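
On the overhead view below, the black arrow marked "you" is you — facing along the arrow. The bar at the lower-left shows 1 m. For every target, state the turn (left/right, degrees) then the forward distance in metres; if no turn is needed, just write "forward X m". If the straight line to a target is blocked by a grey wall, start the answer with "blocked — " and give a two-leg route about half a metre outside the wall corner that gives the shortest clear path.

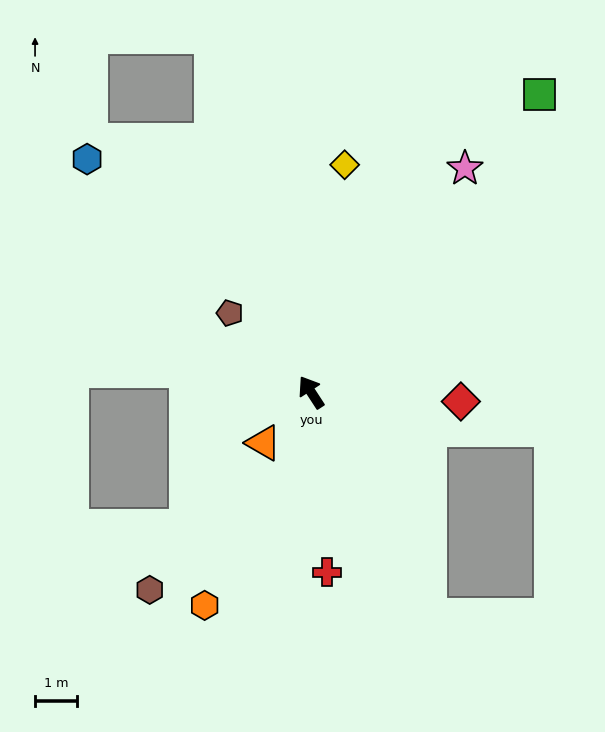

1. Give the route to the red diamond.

turn right 127°, forward 3.6 m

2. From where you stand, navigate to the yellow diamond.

turn right 41°, forward 5.5 m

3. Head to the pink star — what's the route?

turn right 68°, forward 6.6 m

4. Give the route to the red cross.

turn left 152°, forward 4.4 m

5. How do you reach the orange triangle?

turn left 104°, forward 1.7 m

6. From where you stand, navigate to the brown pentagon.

turn left 13°, forward 2.7 m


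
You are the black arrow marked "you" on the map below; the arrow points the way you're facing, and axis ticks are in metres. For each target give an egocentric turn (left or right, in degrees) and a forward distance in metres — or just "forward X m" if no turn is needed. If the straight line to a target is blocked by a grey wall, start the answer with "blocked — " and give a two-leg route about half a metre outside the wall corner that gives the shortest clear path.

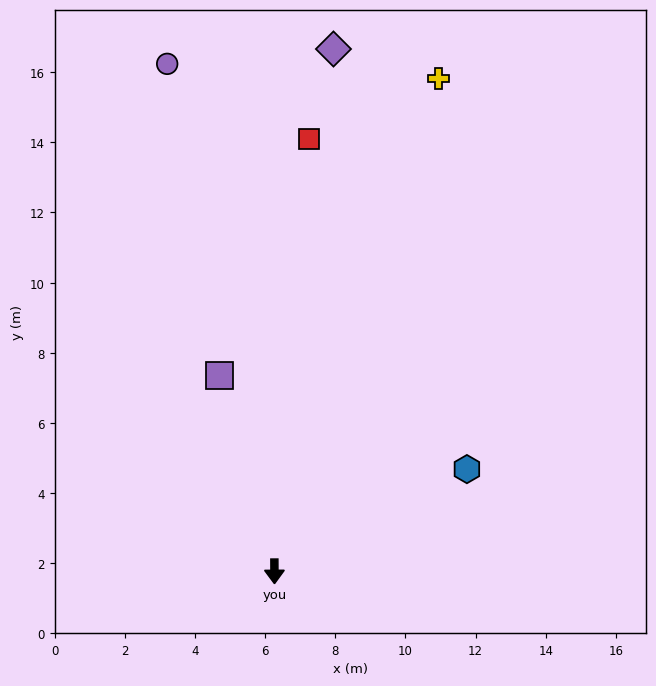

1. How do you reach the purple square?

turn right 165°, forward 5.8 m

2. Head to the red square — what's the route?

turn left 175°, forward 12.4 m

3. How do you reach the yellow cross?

turn left 161°, forward 14.8 m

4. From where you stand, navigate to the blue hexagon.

turn left 118°, forward 6.2 m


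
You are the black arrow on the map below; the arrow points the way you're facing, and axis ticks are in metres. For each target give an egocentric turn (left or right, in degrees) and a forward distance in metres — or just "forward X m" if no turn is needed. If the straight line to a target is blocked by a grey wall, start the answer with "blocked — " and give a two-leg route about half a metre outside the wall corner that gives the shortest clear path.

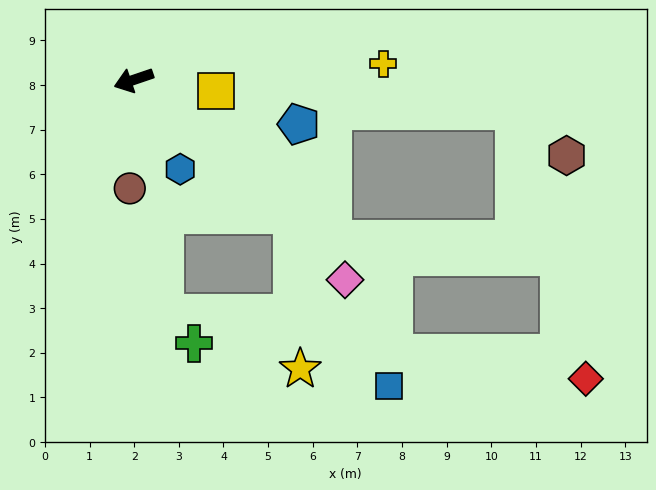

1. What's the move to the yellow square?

turn left 153°, forward 1.9 m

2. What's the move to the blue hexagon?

turn left 99°, forward 2.3 m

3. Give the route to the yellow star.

blocked — turn left 121°, forward 4.7 m, then turn right 47°, forward 3.5 m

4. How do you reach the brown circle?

turn left 69°, forward 2.4 m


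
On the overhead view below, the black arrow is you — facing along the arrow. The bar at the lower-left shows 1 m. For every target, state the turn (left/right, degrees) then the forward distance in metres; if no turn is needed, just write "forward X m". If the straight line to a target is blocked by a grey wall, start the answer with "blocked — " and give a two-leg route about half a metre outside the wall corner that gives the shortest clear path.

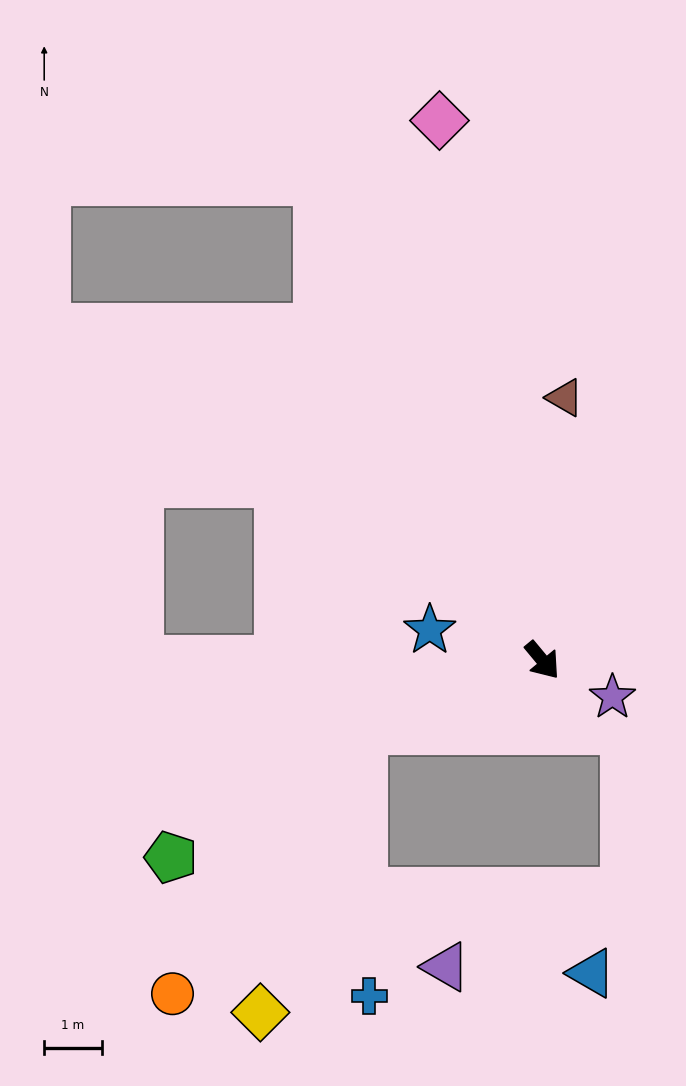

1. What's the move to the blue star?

turn right 145°, forward 2.0 m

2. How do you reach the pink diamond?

turn left 151°, forward 9.5 m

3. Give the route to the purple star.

turn left 23°, forward 1.4 m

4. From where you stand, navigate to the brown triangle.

turn left 135°, forward 4.6 m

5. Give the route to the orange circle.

blocked — turn right 108°, forward 3.3 m, then turn left 32°, forward 5.6 m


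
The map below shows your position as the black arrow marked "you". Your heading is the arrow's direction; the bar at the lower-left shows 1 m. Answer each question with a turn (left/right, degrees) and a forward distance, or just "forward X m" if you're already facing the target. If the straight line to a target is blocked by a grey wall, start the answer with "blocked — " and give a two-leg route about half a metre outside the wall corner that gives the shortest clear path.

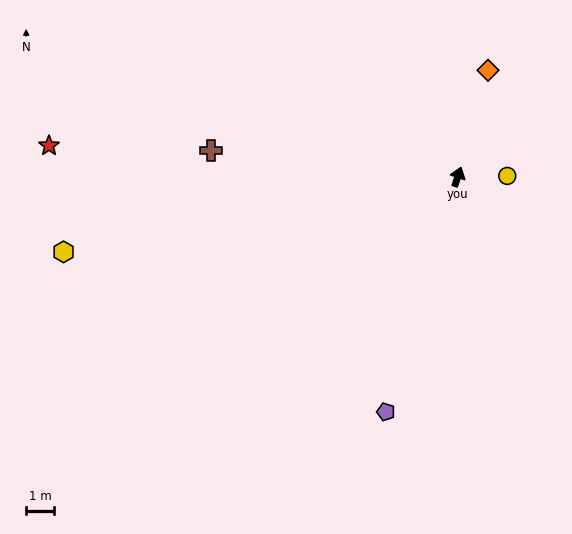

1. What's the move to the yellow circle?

turn right 70°, forward 1.8 m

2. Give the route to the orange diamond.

turn left 3°, forward 4.0 m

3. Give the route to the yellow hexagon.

turn left 119°, forward 14.4 m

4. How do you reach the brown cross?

turn left 102°, forward 8.9 m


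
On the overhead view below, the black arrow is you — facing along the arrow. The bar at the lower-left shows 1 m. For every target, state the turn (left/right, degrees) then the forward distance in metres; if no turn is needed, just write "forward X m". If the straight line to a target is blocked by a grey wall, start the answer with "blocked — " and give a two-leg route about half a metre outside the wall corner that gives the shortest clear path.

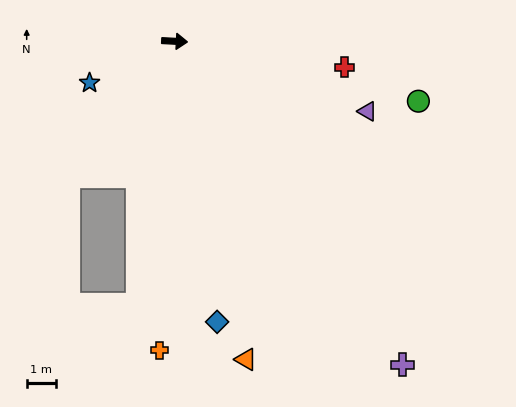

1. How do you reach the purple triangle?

turn right 17°, forward 7.0 m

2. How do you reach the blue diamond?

turn right 78°, forward 9.7 m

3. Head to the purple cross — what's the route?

turn right 52°, forward 13.6 m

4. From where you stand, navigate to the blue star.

turn right 151°, forward 3.2 m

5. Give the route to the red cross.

turn right 6°, forward 5.9 m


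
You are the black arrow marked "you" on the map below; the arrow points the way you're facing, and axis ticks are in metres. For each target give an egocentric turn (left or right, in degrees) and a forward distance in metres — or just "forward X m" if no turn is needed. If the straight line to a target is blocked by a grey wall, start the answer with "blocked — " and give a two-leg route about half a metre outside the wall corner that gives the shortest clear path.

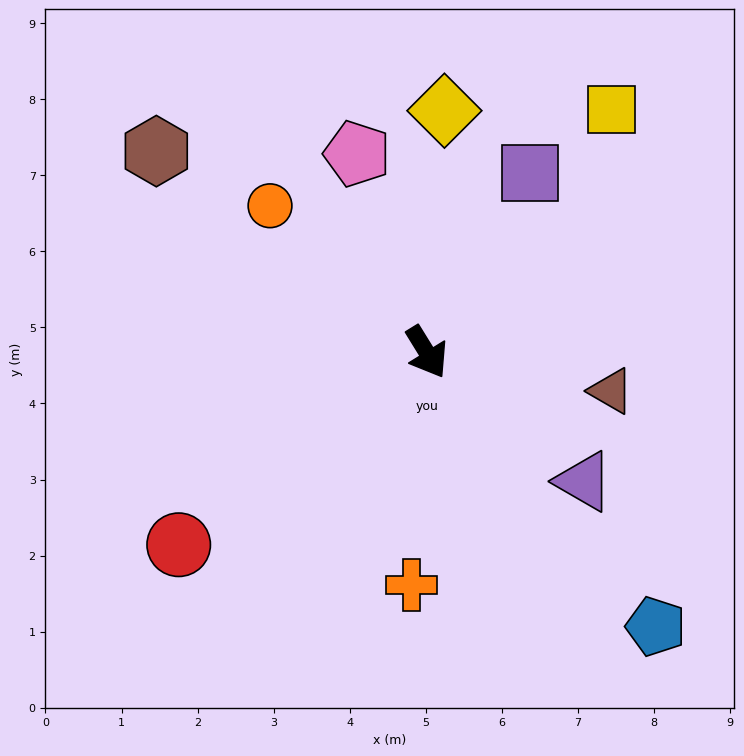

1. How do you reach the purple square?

turn left 118°, forward 2.7 m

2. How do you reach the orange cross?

turn right 35°, forward 3.1 m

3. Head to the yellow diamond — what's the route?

turn left 144°, forward 3.2 m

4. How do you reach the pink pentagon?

turn left 168°, forward 2.8 m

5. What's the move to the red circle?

turn right 84°, forward 4.1 m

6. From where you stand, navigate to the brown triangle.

turn left 46°, forward 2.5 m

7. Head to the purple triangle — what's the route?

turn left 19°, forward 2.7 m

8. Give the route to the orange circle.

turn right 165°, forward 2.8 m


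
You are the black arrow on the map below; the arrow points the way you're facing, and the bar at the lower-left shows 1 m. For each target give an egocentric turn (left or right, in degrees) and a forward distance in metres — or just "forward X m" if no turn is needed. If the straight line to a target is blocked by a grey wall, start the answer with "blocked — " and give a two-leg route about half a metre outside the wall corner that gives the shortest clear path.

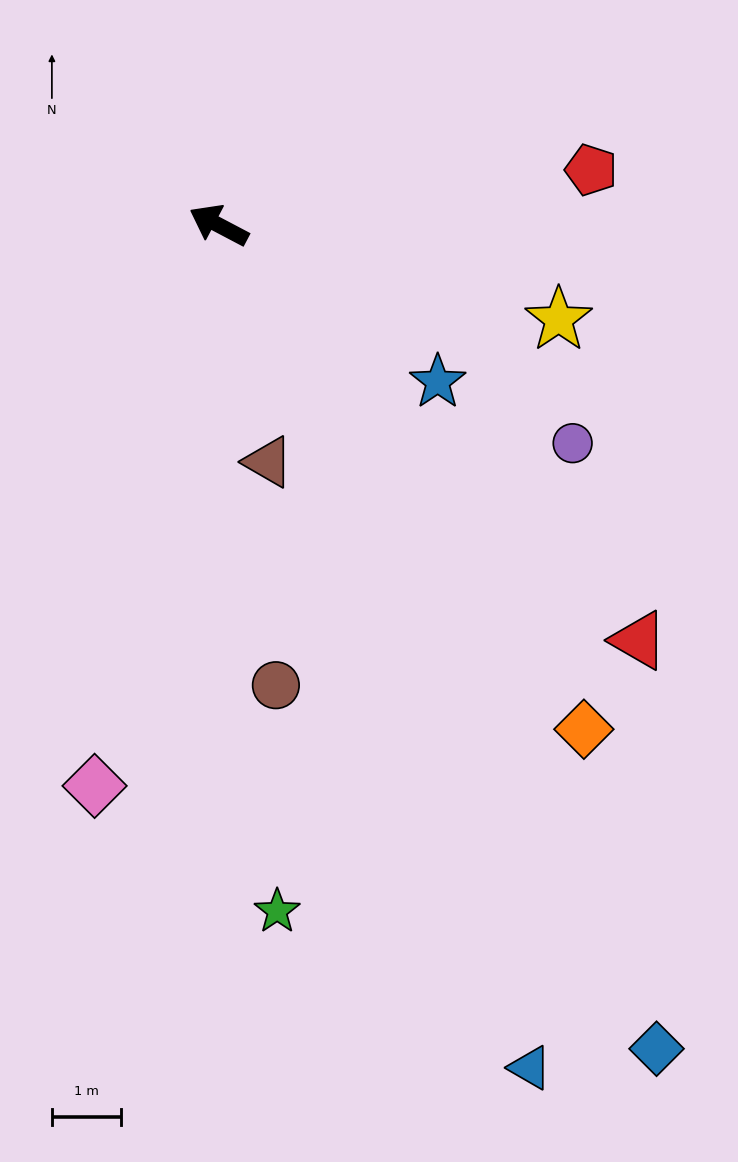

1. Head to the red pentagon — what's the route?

turn right 144°, forward 5.4 m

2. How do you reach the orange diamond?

turn left 154°, forward 9.0 m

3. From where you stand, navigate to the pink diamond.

turn left 105°, forward 8.3 m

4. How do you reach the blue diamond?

turn left 146°, forward 13.4 m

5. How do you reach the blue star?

turn left 172°, forward 3.9 m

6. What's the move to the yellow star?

turn right 168°, forward 5.1 m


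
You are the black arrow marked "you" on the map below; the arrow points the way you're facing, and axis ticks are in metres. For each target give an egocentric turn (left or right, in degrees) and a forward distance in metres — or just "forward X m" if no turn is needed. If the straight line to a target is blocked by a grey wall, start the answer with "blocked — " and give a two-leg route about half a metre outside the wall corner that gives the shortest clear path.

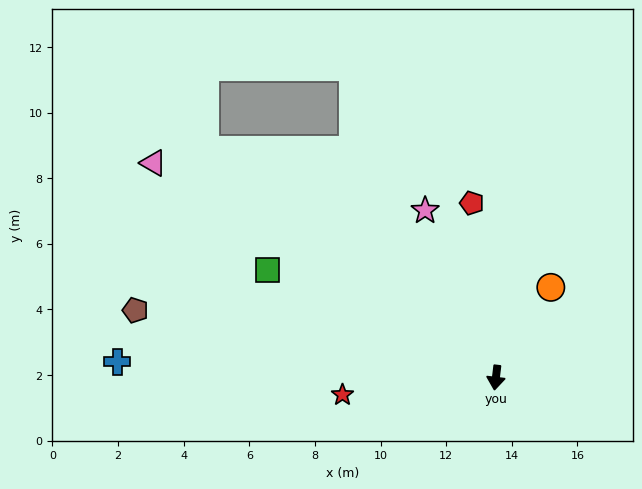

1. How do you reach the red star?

turn right 77°, forward 4.7 m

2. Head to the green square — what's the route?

turn right 108°, forward 7.7 m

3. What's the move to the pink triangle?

turn right 115°, forward 12.3 m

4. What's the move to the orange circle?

turn left 155°, forward 3.2 m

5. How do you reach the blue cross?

turn right 86°, forward 11.5 m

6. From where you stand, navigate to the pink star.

turn right 150°, forward 5.5 m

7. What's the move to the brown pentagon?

turn right 94°, forward 11.2 m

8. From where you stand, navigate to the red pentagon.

turn right 165°, forward 5.4 m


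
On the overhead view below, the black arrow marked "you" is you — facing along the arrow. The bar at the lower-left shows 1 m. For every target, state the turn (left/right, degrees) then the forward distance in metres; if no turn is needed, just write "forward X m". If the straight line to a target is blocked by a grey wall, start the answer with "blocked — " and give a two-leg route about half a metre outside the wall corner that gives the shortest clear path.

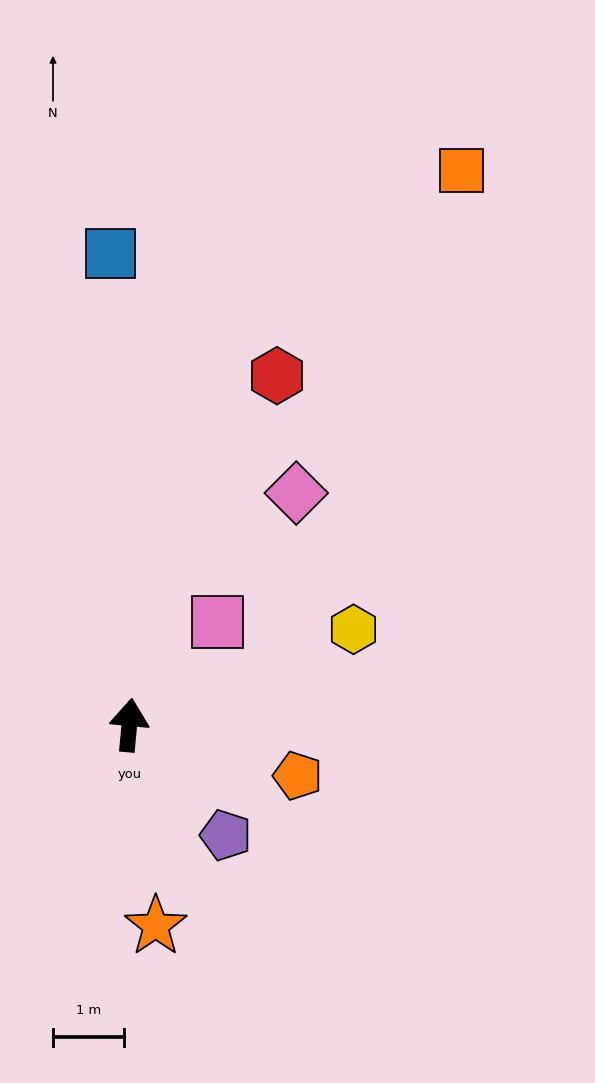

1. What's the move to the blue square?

turn left 8°, forward 6.7 m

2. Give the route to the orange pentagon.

turn right 101°, forward 2.5 m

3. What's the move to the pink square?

turn right 35°, forward 1.9 m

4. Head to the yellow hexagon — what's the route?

turn right 62°, forward 3.4 m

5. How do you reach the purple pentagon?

turn right 133°, forward 2.1 m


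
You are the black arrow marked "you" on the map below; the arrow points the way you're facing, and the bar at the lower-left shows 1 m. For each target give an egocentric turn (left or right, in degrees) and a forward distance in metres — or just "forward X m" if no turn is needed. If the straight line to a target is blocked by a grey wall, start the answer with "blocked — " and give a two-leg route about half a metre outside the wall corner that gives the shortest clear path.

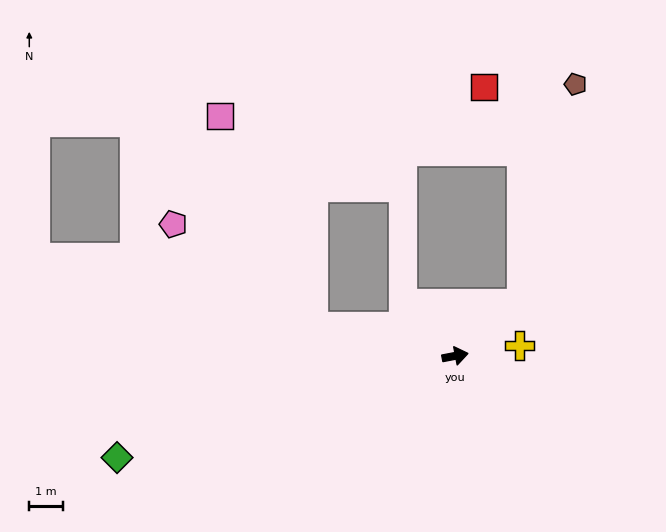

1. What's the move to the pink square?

blocked — turn left 157°, forward 4.3 m, then turn right 54°, forward 6.8 m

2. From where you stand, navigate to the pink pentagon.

blocked — turn left 157°, forward 4.3 m, then turn right 24°, forward 5.1 m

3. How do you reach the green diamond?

turn right 174°, forward 10.4 m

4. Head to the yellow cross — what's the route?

forward 1.9 m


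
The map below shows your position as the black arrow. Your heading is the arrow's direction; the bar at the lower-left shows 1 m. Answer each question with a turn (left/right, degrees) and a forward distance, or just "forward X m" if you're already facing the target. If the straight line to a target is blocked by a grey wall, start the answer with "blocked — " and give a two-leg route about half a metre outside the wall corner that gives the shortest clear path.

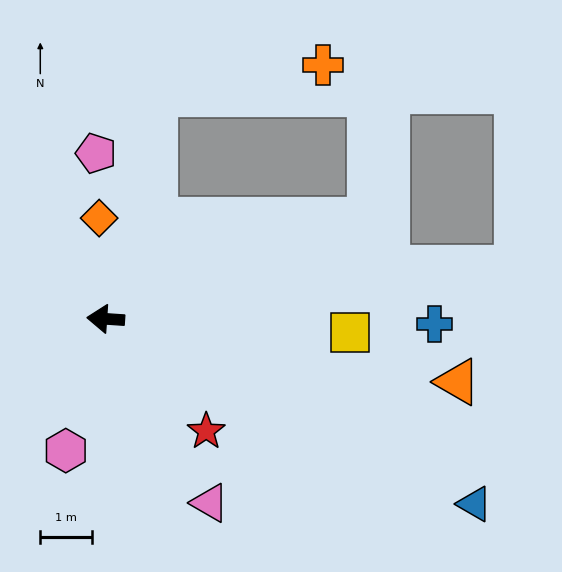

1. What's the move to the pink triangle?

turn left 123°, forward 4.1 m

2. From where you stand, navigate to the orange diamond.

turn right 82°, forward 1.9 m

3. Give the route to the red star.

turn left 136°, forward 2.9 m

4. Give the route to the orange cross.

blocked — turn right 99°, forward 4.4 m, then turn right 67°, forward 3.3 m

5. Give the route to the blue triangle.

turn left 157°, forward 7.9 m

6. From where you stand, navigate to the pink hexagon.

turn left 77°, forward 2.6 m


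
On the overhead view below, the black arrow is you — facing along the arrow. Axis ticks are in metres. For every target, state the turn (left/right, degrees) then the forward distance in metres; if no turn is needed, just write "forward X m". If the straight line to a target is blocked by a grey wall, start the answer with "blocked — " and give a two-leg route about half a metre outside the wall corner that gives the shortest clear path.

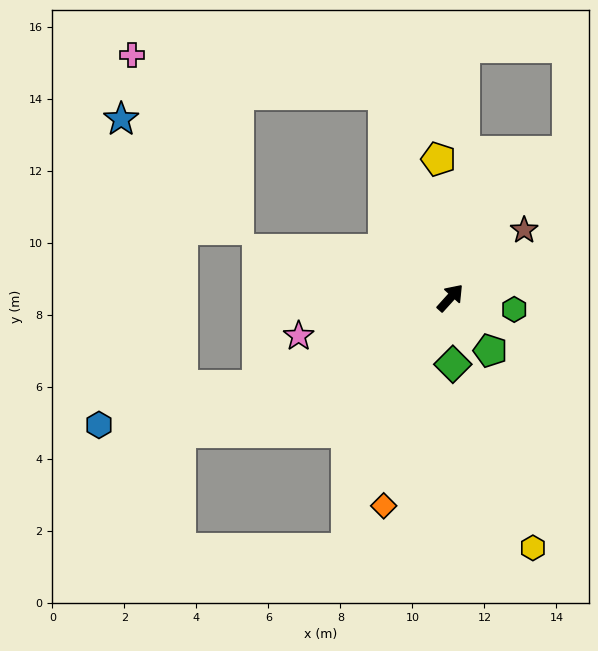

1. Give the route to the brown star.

turn right 5°, forward 2.8 m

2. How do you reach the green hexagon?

turn right 58°, forward 1.8 m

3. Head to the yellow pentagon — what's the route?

turn left 47°, forward 3.9 m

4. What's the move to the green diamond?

turn right 136°, forward 1.8 m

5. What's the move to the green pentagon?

turn right 101°, forward 1.8 m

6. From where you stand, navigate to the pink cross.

blocked — turn left 60°, forward 6.0 m, then turn left 63°, forward 7.1 m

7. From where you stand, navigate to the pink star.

turn left 146°, forward 4.3 m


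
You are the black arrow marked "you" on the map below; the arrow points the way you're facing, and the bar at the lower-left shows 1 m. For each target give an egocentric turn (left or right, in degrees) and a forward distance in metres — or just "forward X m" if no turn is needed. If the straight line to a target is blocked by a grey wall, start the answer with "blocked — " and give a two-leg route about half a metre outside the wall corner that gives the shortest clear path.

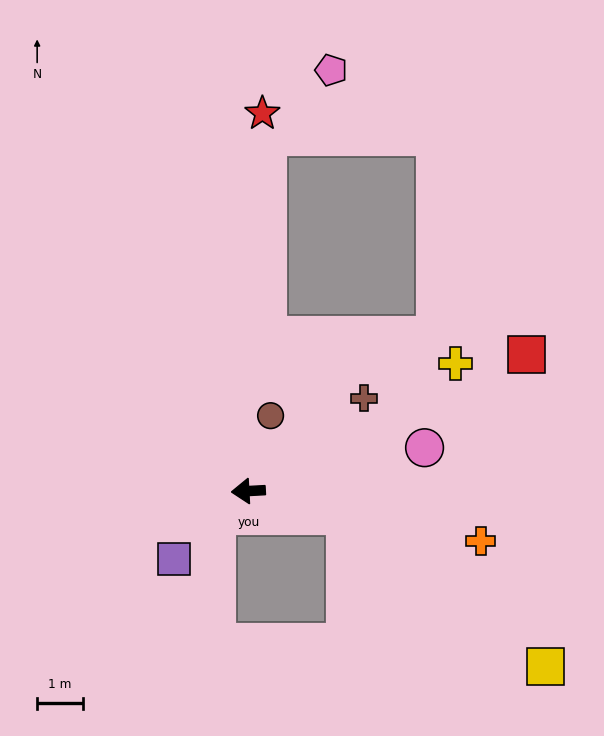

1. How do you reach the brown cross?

turn right 144°, forward 3.2 m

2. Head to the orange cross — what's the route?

turn left 165°, forward 5.2 m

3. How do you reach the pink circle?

turn right 169°, forward 4.0 m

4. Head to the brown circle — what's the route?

turn right 110°, forward 1.7 m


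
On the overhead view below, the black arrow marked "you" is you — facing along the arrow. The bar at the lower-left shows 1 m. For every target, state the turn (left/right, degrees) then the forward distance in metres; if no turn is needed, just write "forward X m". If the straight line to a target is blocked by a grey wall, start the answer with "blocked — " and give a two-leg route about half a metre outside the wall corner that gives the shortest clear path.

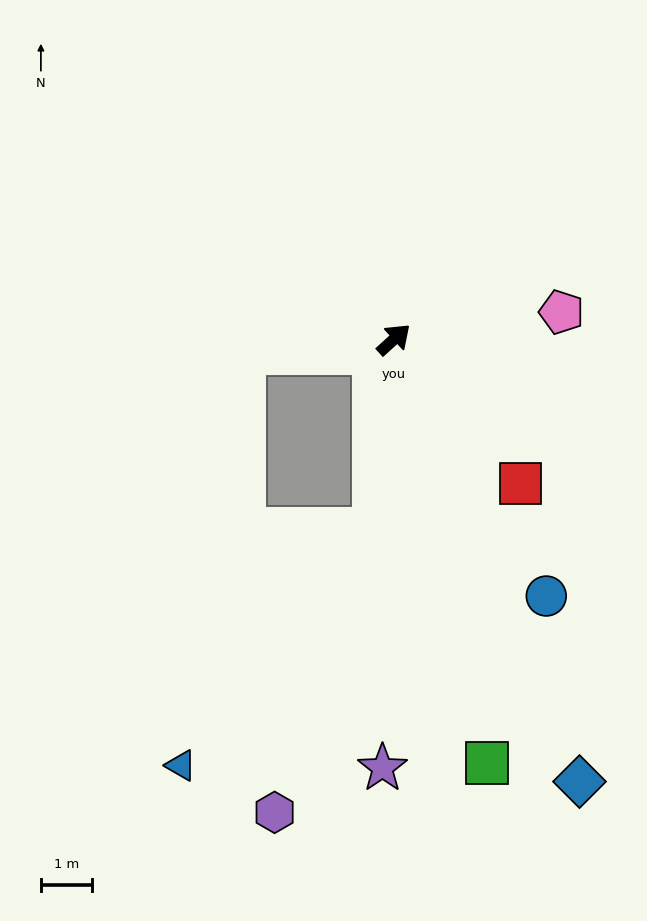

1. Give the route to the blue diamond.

turn right 109°, forward 9.4 m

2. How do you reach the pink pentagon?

turn right 33°, forward 3.3 m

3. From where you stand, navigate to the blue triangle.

blocked — turn right 138°, forward 3.8 m, then turn right 33°, forward 6.0 m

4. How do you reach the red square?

turn right 91°, forward 3.8 m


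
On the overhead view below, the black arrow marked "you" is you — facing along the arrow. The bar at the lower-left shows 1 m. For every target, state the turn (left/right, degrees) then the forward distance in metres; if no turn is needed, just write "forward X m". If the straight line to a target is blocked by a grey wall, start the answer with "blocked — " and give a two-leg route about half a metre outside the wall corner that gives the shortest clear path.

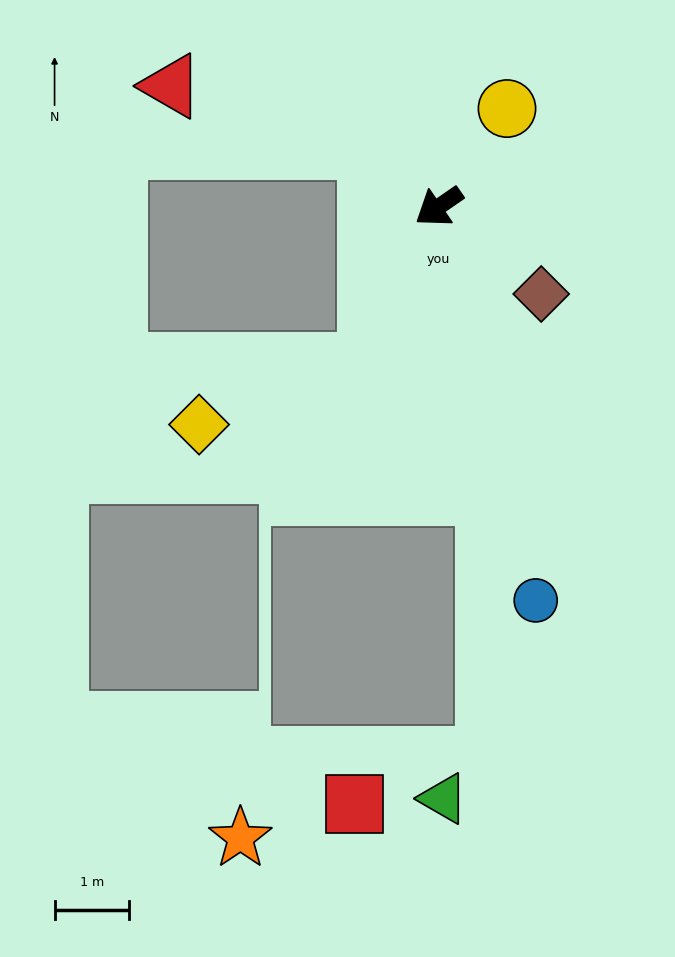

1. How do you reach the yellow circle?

turn right 159°, forward 1.6 m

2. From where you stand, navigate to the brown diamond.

turn left 105°, forward 1.8 m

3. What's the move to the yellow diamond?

blocked — turn left 32°, forward 2.3 m, then turn right 47°, forward 2.4 m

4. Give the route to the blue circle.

turn left 69°, forward 5.5 m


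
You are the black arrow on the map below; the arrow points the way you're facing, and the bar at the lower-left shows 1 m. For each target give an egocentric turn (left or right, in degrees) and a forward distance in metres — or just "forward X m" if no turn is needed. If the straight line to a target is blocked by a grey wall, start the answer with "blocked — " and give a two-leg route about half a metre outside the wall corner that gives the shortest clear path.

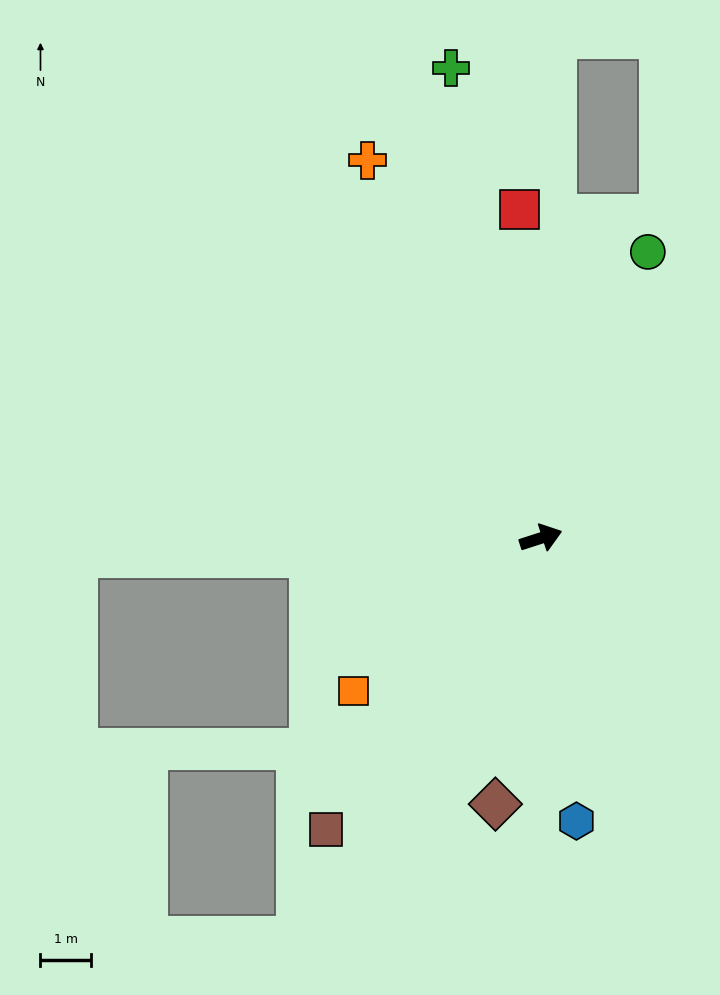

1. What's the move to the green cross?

turn left 83°, forward 9.4 m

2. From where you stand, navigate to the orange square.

turn right 159°, forward 4.8 m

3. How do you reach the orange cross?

turn left 97°, forward 8.2 m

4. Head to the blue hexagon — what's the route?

turn right 101°, forward 5.6 m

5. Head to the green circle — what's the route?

turn left 52°, forward 6.0 m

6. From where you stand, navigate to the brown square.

turn right 144°, forward 7.1 m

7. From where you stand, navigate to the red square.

turn left 76°, forward 6.5 m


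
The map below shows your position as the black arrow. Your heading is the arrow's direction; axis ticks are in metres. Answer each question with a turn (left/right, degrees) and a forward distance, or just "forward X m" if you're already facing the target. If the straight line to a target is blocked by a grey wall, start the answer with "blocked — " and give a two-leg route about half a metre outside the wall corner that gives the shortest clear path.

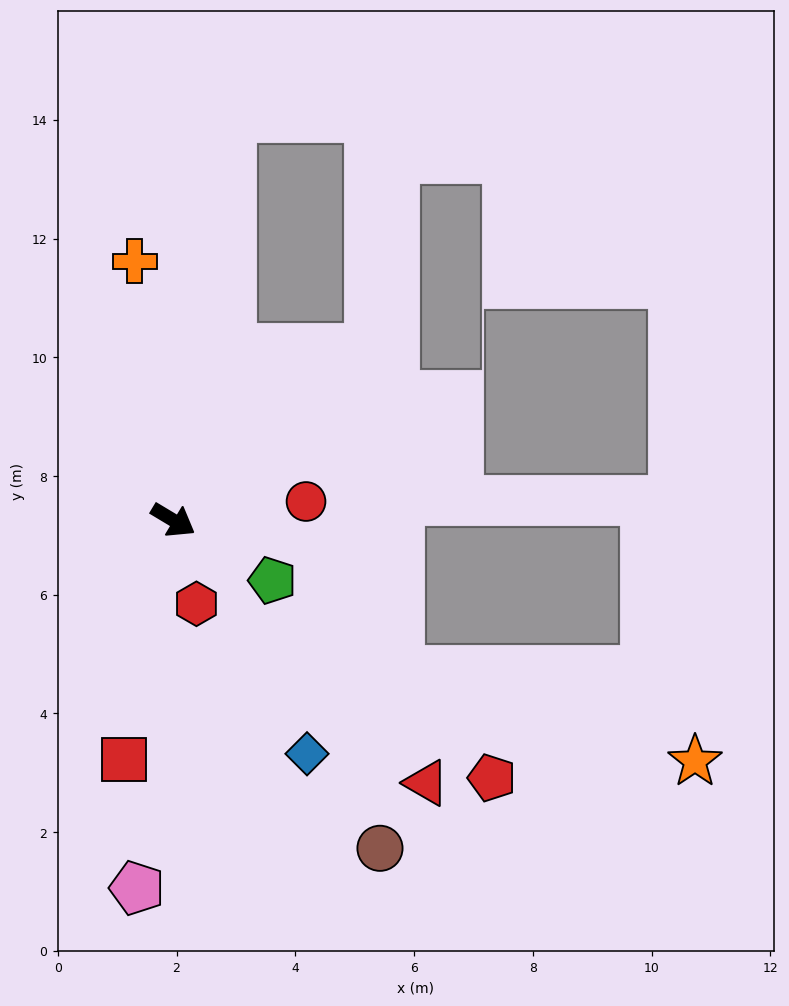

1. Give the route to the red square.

turn right 71°, forward 4.1 m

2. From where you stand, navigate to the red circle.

turn left 39°, forward 2.3 m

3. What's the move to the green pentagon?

forward 2.0 m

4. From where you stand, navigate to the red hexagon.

turn right 44°, forward 1.5 m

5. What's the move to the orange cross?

turn left 129°, forward 4.4 m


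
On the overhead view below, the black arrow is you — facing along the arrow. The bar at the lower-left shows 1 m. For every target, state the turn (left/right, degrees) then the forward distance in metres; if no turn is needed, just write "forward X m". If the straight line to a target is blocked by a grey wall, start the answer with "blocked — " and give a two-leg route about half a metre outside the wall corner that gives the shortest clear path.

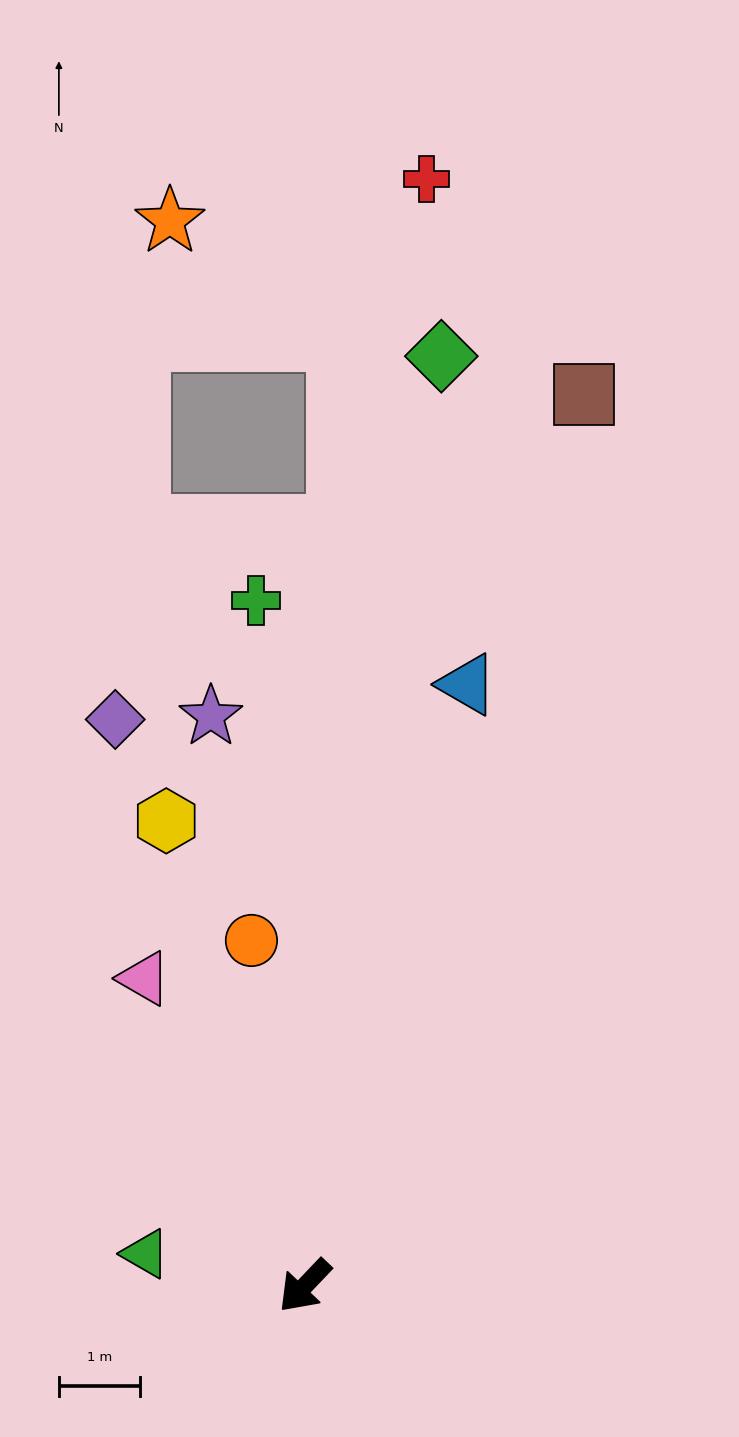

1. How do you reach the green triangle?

turn right 58°, forward 2.0 m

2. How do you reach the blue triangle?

turn right 152°, forward 7.7 m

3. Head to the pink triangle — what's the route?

turn right 109°, forward 4.3 m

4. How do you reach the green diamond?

turn right 145°, forward 11.6 m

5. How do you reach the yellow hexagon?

turn right 120°, forward 6.0 m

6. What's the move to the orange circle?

turn right 128°, forward 4.3 m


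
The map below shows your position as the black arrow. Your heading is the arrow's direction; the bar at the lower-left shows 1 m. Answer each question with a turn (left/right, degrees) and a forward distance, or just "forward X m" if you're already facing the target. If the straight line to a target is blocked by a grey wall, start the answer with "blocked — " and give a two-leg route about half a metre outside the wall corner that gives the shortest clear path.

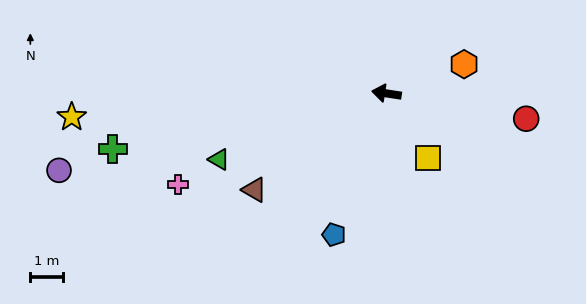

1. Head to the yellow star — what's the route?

turn left 13°, forward 9.6 m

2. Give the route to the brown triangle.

turn left 45°, forward 5.0 m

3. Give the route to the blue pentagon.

turn left 78°, forward 4.6 m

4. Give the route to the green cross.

turn left 20°, forward 8.5 m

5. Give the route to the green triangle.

turn left 30°, forward 5.5 m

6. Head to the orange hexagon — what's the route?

turn right 151°, forward 2.5 m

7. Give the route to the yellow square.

turn left 132°, forward 2.3 m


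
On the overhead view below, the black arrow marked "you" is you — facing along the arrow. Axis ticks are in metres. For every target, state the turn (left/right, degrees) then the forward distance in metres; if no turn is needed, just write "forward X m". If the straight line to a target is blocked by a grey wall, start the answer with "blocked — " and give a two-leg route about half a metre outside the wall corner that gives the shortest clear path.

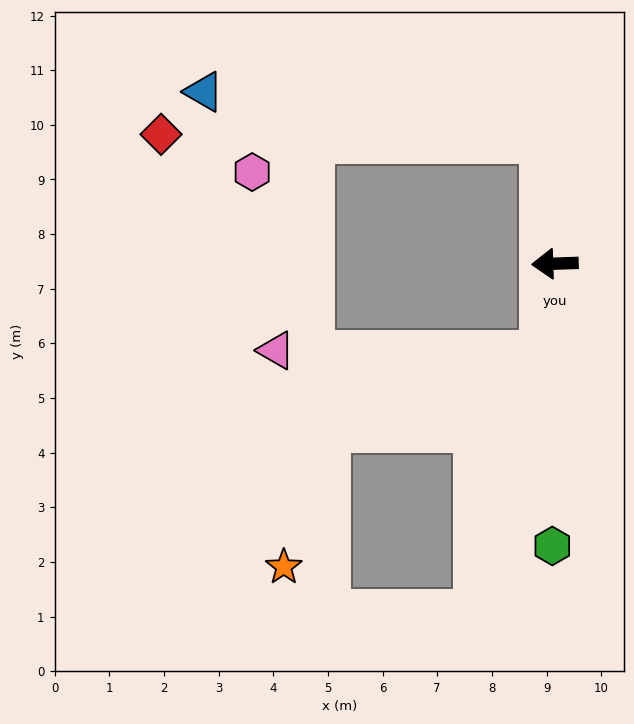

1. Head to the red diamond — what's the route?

blocked — turn right 86°, forward 2.3 m, then turn left 83°, forward 7.0 m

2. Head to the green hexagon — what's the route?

turn left 88°, forward 5.2 m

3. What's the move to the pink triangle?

blocked — turn left 80°, forward 1.7 m, then turn right 83°, forward 4.9 m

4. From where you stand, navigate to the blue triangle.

blocked — turn right 86°, forward 2.3 m, then turn left 76°, forward 6.3 m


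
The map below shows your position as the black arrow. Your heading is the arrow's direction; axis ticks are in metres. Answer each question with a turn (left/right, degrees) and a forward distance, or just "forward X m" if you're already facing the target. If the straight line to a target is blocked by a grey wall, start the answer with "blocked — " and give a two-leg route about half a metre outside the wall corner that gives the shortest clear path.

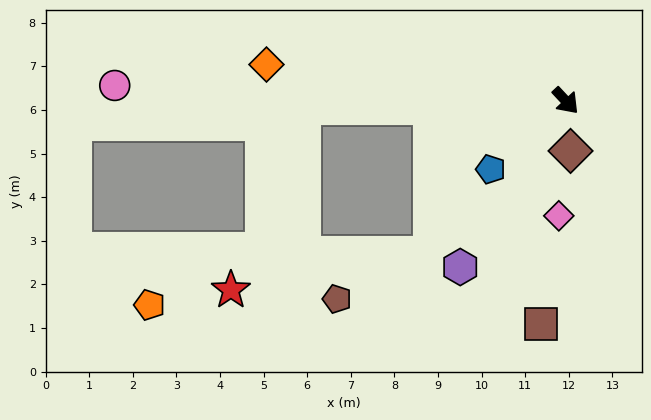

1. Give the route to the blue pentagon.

turn right 91°, forward 2.3 m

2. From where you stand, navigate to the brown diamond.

turn right 38°, forward 1.2 m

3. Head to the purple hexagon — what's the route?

turn right 75°, forward 4.5 m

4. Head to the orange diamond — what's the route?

turn right 140°, forward 6.9 m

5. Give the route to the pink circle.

turn right 135°, forward 10.3 m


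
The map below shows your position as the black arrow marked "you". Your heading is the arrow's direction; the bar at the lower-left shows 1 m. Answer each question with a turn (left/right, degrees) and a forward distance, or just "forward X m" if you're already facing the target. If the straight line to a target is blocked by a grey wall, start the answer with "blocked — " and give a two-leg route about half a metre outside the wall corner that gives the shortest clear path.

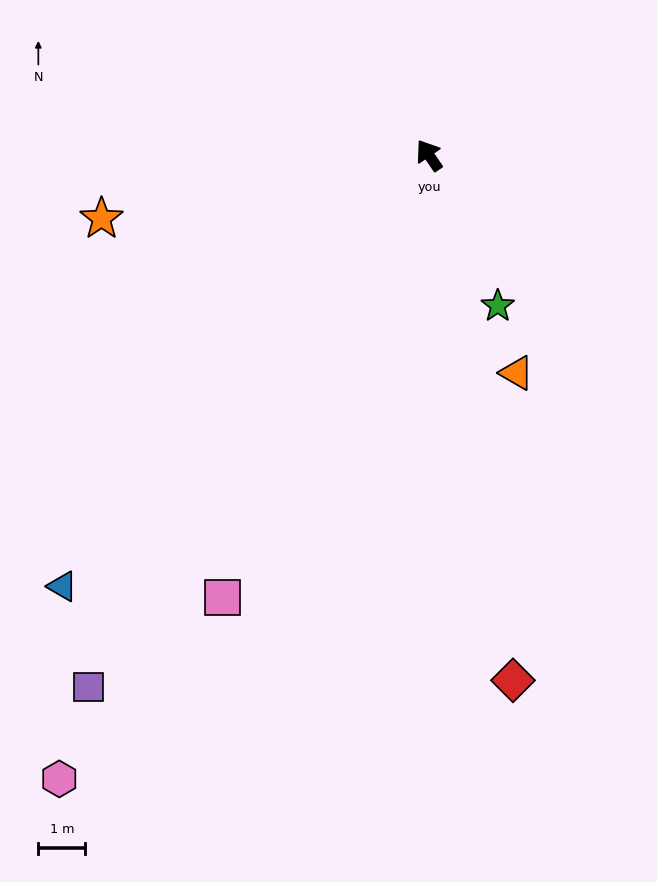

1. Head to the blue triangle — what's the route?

turn left 105°, forward 12.1 m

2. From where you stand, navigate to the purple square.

turn left 113°, forward 13.5 m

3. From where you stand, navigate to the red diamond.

turn left 155°, forward 11.3 m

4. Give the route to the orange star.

turn left 67°, forward 7.1 m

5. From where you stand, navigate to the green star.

turn left 170°, forward 3.5 m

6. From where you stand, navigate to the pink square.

turn left 121°, forward 10.4 m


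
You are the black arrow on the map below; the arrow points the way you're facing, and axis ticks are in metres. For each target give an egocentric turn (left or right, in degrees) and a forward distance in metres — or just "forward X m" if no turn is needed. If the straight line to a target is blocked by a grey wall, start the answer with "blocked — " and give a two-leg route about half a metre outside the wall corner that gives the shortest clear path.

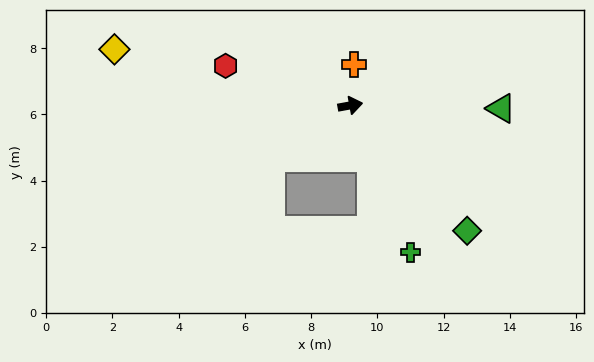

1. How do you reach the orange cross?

turn left 75°, forward 1.2 m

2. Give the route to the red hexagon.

turn left 152°, forward 4.0 m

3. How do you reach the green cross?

turn right 78°, forward 4.8 m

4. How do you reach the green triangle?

turn right 11°, forward 4.6 m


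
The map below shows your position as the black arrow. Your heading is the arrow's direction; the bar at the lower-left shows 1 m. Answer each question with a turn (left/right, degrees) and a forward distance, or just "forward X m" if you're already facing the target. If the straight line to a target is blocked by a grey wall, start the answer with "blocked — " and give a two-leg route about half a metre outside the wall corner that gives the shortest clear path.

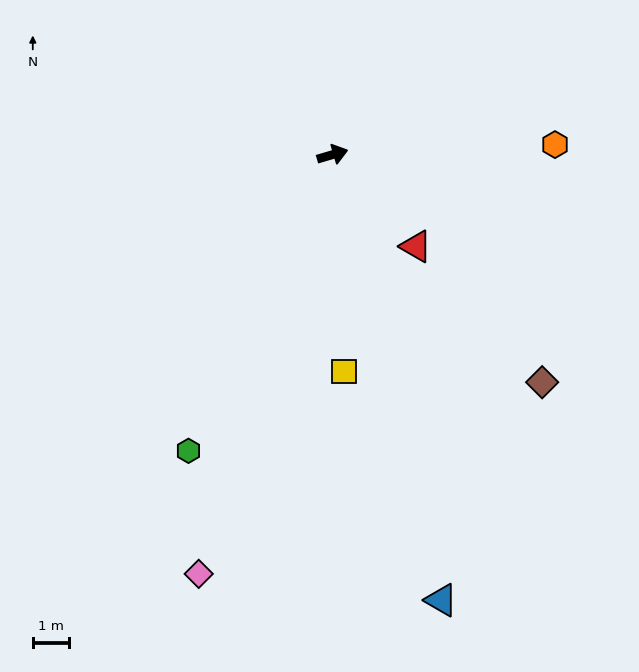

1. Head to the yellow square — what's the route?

turn right 103°, forward 5.9 m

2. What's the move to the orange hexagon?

turn right 14°, forward 6.1 m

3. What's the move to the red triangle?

turn right 64°, forward 3.4 m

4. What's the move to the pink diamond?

turn right 124°, forward 12.0 m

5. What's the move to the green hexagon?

turn right 132°, forward 9.0 m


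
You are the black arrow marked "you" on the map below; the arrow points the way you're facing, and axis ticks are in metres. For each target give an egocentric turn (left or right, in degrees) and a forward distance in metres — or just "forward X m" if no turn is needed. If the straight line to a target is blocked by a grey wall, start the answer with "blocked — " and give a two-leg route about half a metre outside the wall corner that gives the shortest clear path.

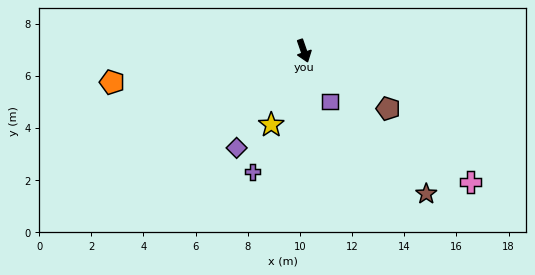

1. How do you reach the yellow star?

turn right 43°, forward 3.1 m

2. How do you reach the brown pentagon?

turn left 37°, forward 3.9 m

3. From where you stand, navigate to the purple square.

turn left 9°, forward 2.2 m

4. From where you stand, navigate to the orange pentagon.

turn right 100°, forward 7.4 m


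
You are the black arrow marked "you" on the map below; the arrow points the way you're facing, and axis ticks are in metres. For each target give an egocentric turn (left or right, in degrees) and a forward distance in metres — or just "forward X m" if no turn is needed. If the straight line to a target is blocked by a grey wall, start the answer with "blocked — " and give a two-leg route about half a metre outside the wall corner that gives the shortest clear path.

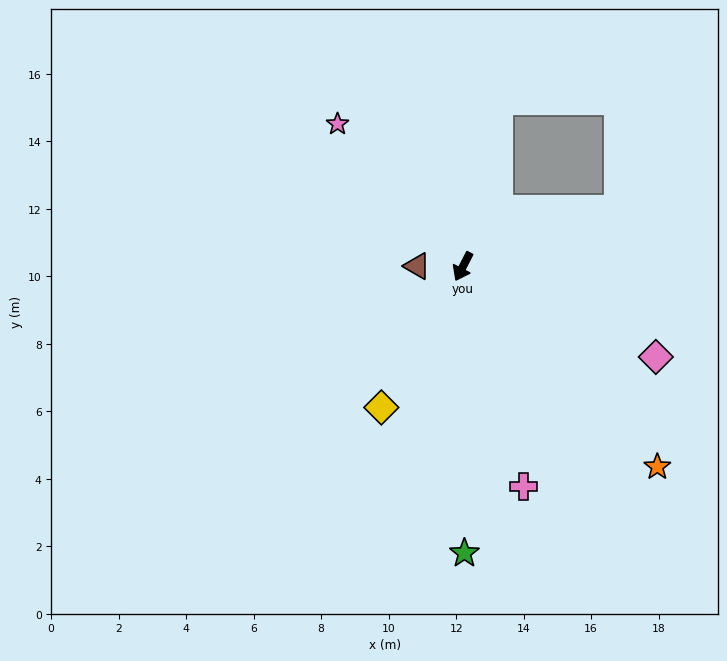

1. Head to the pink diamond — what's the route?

turn left 92°, forward 6.3 m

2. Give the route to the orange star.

turn left 71°, forward 8.3 m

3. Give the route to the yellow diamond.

turn right 3°, forward 4.8 m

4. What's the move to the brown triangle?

turn right 63°, forward 1.4 m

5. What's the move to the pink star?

turn right 111°, forward 5.6 m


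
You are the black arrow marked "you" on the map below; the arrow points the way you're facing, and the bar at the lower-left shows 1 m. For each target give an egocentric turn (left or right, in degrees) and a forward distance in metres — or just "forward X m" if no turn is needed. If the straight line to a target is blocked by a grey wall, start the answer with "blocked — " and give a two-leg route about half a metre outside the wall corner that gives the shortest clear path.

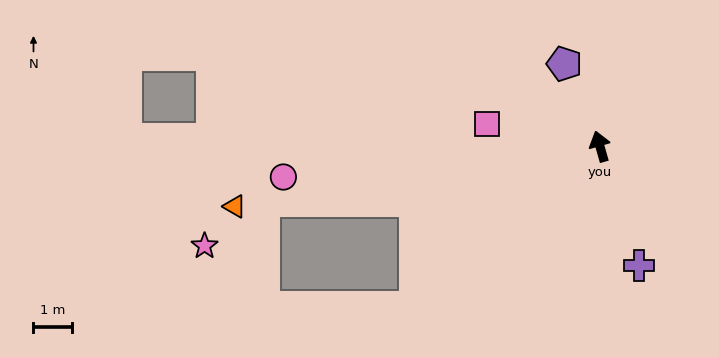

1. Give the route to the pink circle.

turn left 80°, forward 8.3 m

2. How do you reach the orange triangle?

turn left 83°, forward 9.7 m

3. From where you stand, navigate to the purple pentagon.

turn left 7°, forward 2.3 m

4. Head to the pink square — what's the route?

turn left 63°, forward 3.0 m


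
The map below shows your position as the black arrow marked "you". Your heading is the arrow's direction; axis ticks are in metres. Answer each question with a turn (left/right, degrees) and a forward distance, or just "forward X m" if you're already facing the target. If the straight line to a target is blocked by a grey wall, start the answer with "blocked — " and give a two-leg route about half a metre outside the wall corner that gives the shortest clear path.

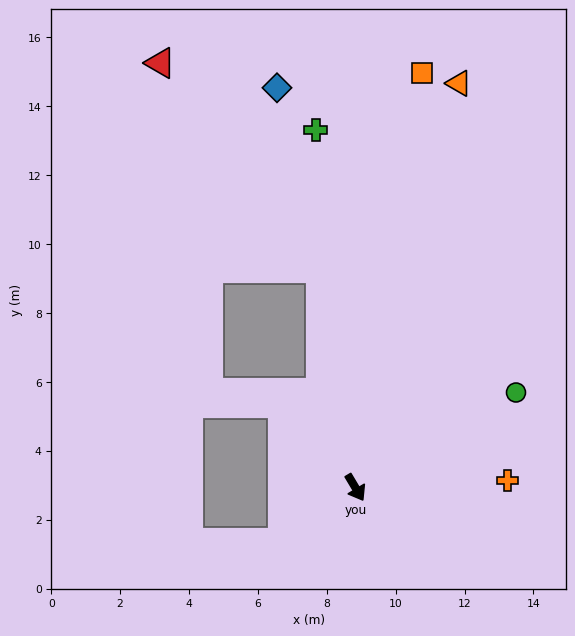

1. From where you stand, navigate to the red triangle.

blocked — turn left 158°, forward 6.4 m, then turn left 29°, forward 7.6 m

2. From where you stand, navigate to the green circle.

turn left 90°, forward 5.4 m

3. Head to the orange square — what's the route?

turn left 140°, forward 12.2 m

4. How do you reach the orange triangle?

turn left 135°, forward 12.1 m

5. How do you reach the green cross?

turn left 156°, forward 10.4 m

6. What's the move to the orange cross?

turn left 62°, forward 4.4 m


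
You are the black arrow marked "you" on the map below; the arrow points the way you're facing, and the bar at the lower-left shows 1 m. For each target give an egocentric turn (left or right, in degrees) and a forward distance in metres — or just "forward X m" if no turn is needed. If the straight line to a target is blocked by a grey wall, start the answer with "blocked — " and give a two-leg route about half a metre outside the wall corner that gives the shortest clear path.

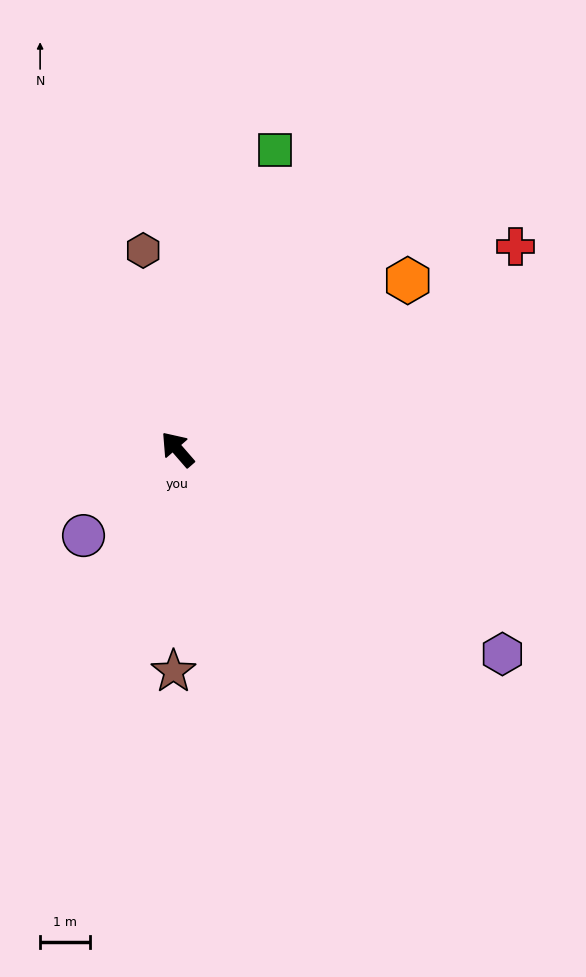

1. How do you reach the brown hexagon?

turn right 31°, forward 4.0 m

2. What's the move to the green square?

turn right 59°, forward 6.3 m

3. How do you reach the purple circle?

turn left 92°, forward 2.5 m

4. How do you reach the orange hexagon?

turn right 95°, forward 5.7 m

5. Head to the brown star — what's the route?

turn left 138°, forward 4.4 m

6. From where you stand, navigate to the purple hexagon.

turn right 163°, forward 7.6 m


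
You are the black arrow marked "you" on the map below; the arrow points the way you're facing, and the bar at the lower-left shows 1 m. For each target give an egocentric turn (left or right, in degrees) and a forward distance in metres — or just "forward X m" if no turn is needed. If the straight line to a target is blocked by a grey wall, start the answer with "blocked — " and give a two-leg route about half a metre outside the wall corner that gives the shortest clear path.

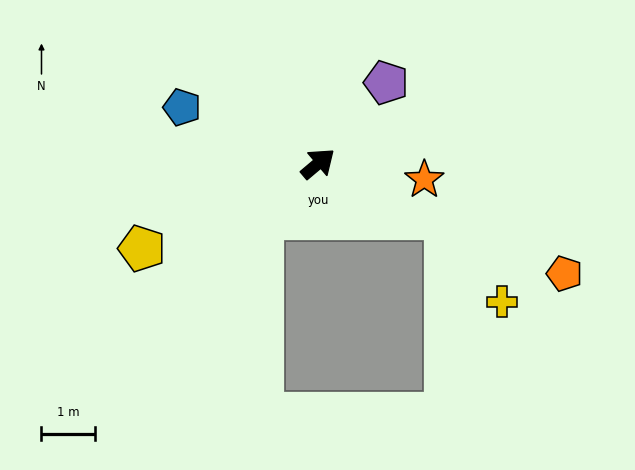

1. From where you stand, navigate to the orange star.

turn right 49°, forward 2.0 m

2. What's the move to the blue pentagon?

turn left 117°, forward 2.7 m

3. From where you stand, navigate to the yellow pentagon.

turn left 166°, forward 3.6 m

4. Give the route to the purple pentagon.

turn left 10°, forward 2.0 m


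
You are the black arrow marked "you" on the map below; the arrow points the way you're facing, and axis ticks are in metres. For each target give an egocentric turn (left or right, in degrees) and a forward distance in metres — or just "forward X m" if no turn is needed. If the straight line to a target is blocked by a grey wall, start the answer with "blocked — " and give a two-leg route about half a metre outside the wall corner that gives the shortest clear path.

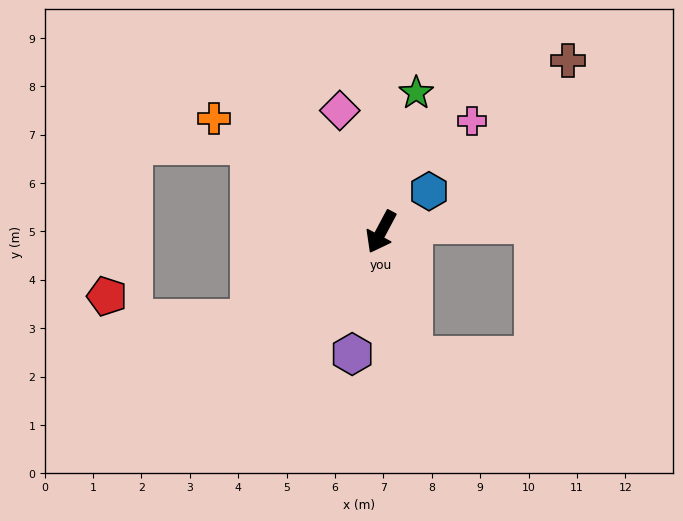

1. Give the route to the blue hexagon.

turn left 158°, forward 1.3 m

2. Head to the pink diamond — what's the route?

turn right 133°, forward 2.7 m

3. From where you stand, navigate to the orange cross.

turn right 96°, forward 4.2 m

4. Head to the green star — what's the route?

turn right 166°, forward 3.0 m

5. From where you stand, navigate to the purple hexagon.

turn left 15°, forward 2.6 m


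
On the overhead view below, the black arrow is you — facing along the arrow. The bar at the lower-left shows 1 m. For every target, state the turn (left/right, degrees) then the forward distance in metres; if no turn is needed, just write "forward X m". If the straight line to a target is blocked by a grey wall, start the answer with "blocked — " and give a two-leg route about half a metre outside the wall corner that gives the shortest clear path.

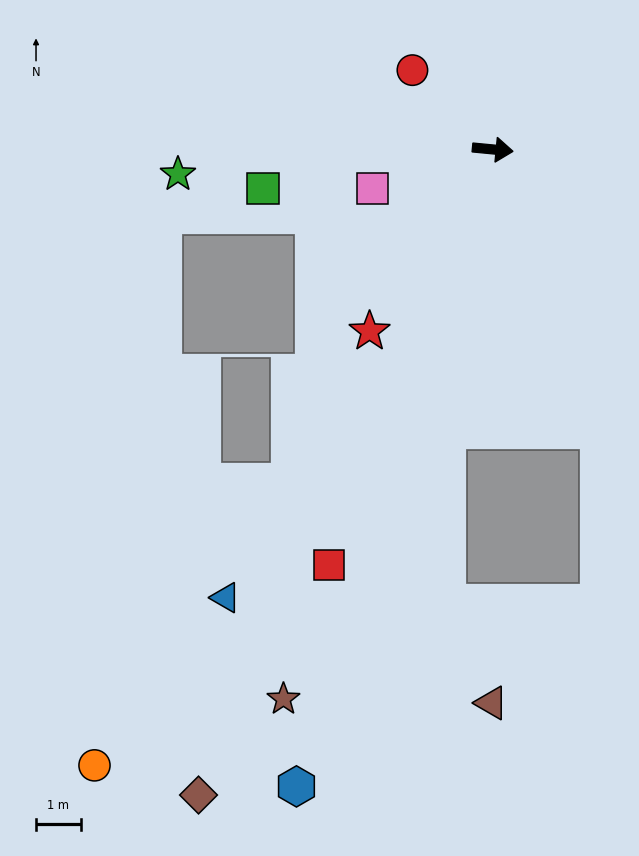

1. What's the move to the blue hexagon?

turn right 102°, forward 14.9 m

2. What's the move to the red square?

turn right 106°, forward 10.0 m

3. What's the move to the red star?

turn right 119°, forward 4.9 m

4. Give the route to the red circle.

turn left 141°, forward 2.5 m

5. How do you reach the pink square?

turn right 157°, forward 2.8 m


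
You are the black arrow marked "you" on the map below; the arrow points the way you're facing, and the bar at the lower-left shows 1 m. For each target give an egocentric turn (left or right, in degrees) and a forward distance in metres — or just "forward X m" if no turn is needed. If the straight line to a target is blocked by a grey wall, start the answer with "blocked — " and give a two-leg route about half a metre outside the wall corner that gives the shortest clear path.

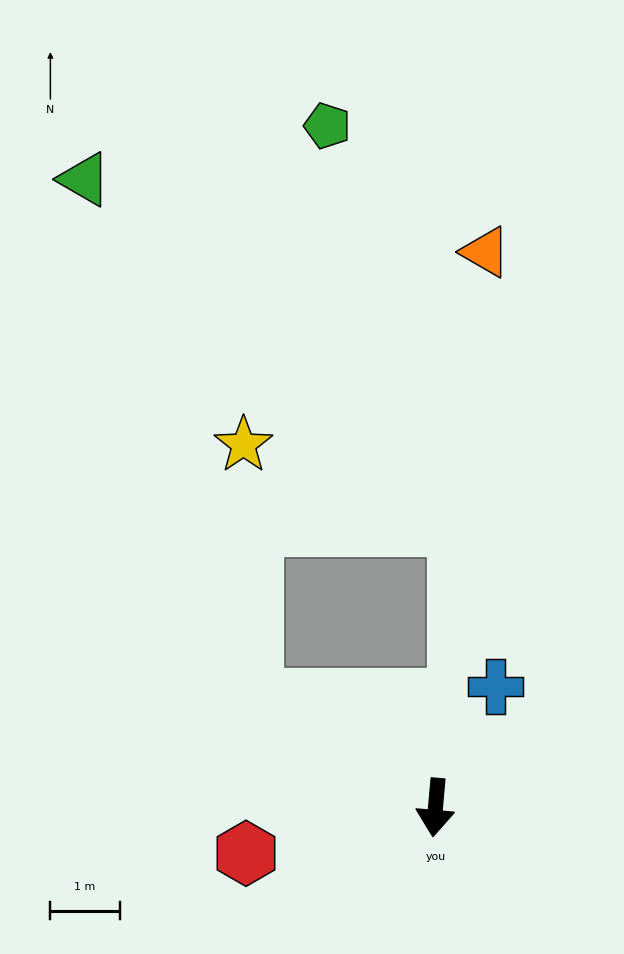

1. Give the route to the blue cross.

turn left 159°, forward 2.0 m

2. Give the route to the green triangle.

blocked — turn right 116°, forward 3.1 m, then turn right 41°, forward 7.9 m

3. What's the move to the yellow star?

blocked — turn right 116°, forward 3.1 m, then turn right 57°, forward 3.7 m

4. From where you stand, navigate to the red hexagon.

turn right 71°, forward 2.8 m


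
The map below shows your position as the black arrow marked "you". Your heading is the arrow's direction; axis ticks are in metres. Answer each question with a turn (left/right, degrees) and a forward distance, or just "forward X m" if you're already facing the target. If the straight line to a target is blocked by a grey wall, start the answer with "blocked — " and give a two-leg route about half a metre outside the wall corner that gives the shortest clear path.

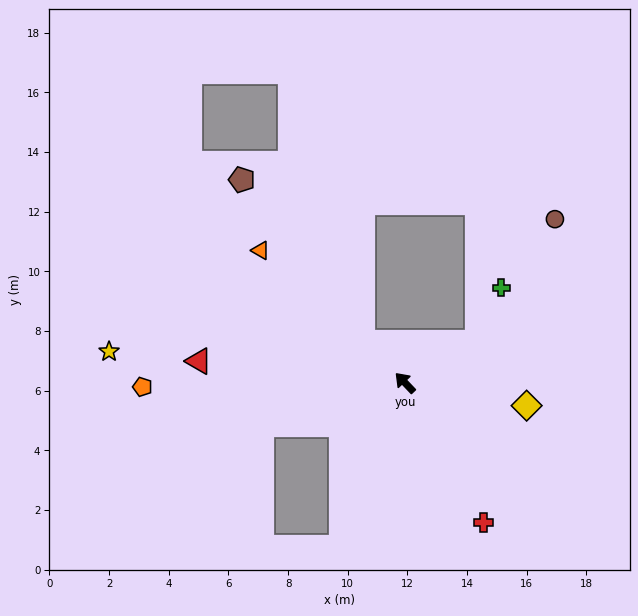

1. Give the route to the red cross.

turn left 166°, forward 5.4 m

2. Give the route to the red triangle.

turn left 40°, forward 6.9 m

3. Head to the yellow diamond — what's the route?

turn right 144°, forward 4.2 m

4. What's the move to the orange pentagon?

turn left 47°, forward 8.8 m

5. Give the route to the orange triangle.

turn left 4°, forward 6.6 m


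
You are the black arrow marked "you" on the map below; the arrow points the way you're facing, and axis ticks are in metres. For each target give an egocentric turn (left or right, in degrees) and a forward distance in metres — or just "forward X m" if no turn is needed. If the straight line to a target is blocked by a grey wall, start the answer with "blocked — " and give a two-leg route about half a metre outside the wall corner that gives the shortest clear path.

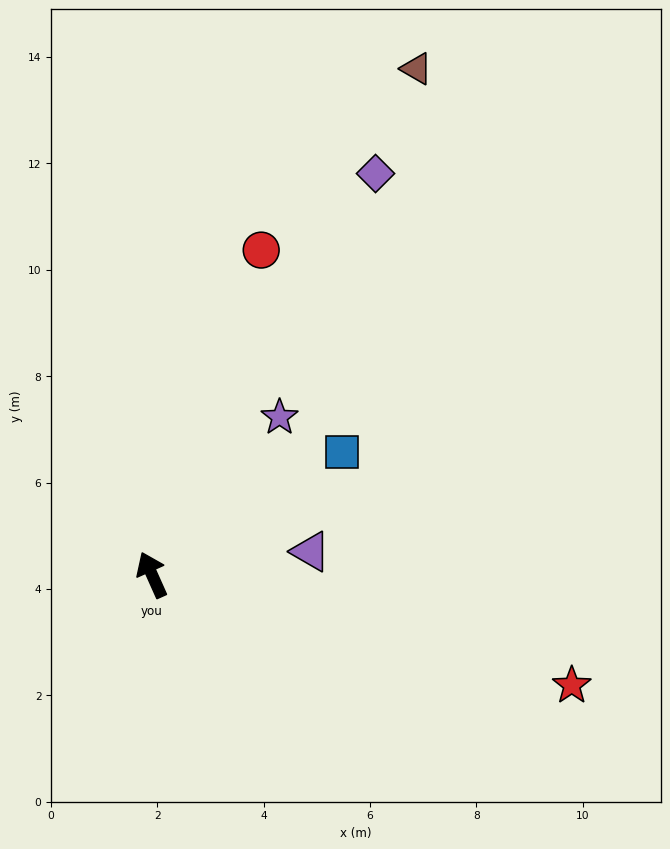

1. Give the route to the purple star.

turn right 63°, forward 3.8 m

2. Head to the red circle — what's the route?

turn right 43°, forward 6.4 m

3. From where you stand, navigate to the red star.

turn right 129°, forward 8.2 m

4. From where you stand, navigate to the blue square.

turn right 81°, forward 4.3 m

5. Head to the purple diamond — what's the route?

turn right 53°, forward 8.6 m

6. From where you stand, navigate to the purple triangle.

turn right 106°, forward 3.0 m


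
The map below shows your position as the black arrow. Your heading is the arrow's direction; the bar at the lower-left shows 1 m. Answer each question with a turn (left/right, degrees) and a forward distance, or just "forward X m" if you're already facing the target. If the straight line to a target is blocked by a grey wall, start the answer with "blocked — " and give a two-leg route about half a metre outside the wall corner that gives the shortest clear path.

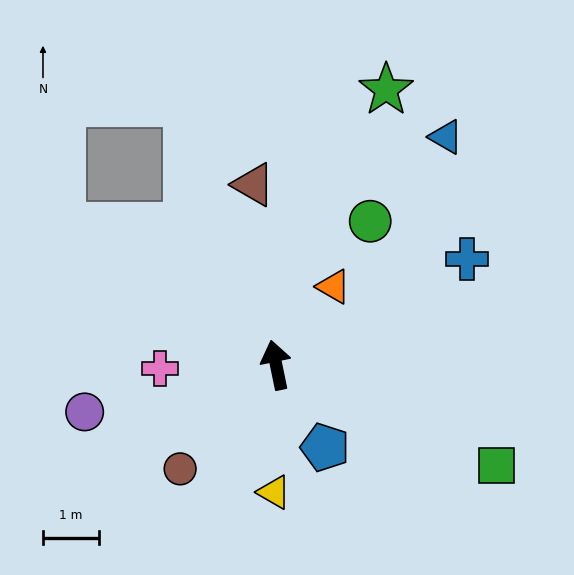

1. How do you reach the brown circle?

turn left 126°, forward 2.5 m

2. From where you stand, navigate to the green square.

turn right 126°, forward 4.4 m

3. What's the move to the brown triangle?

turn right 4°, forward 3.3 m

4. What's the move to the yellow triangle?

turn left 167°, forward 2.3 m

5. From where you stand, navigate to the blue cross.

turn right 73°, forward 3.9 m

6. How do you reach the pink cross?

turn left 80°, forward 2.1 m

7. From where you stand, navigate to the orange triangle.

turn right 48°, forward 1.7 m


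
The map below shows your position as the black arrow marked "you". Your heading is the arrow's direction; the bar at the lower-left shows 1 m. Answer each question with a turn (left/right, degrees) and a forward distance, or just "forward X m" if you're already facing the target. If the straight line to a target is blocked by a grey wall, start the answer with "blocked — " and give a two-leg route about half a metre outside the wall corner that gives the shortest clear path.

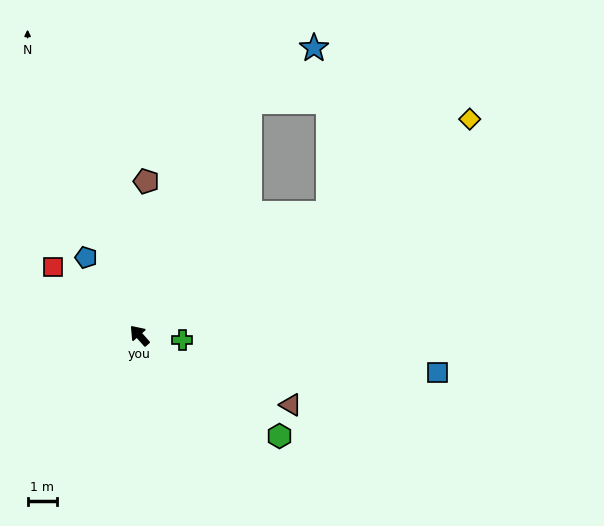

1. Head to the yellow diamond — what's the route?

turn right 98°, forward 13.5 m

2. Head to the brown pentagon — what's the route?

turn right 44°, forward 5.3 m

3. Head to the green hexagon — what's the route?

turn right 167°, forward 5.9 m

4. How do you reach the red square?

turn left 10°, forward 3.7 m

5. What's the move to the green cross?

turn right 138°, forward 1.5 m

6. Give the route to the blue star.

blocked — turn right 67°, forward 8.8 m, then turn right 25°, forward 2.8 m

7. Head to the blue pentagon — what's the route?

turn right 7°, forward 3.2 m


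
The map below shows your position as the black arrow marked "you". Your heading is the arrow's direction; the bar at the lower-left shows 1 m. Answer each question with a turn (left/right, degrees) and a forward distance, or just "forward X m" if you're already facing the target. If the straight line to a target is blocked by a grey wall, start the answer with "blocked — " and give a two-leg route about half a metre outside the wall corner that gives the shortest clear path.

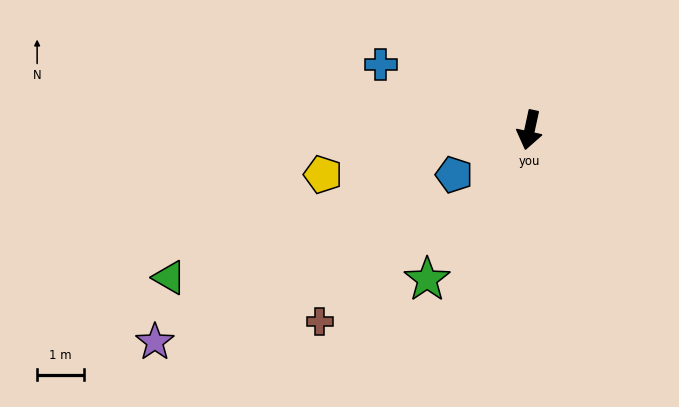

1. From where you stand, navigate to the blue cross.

turn right 102°, forward 3.5 m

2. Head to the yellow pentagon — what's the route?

turn right 66°, forward 4.6 m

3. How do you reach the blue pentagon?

turn right 47°, forward 1.9 m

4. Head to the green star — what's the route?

turn right 22°, forward 3.9 m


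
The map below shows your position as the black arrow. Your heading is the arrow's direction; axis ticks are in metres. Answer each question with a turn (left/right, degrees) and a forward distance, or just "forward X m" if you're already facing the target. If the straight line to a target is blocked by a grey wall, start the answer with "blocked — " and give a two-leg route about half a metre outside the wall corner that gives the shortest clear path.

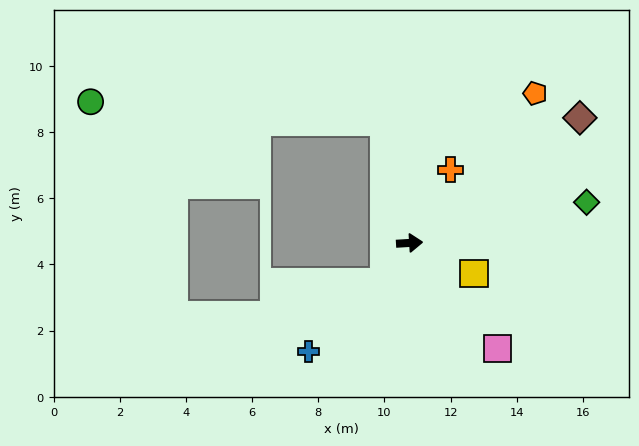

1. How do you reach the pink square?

turn right 54°, forward 4.2 m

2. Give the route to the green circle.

blocked — turn left 98°, forward 3.7 m, then turn left 75°, forward 8.9 m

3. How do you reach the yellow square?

turn right 29°, forward 2.1 m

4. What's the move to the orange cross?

turn left 57°, forward 2.5 m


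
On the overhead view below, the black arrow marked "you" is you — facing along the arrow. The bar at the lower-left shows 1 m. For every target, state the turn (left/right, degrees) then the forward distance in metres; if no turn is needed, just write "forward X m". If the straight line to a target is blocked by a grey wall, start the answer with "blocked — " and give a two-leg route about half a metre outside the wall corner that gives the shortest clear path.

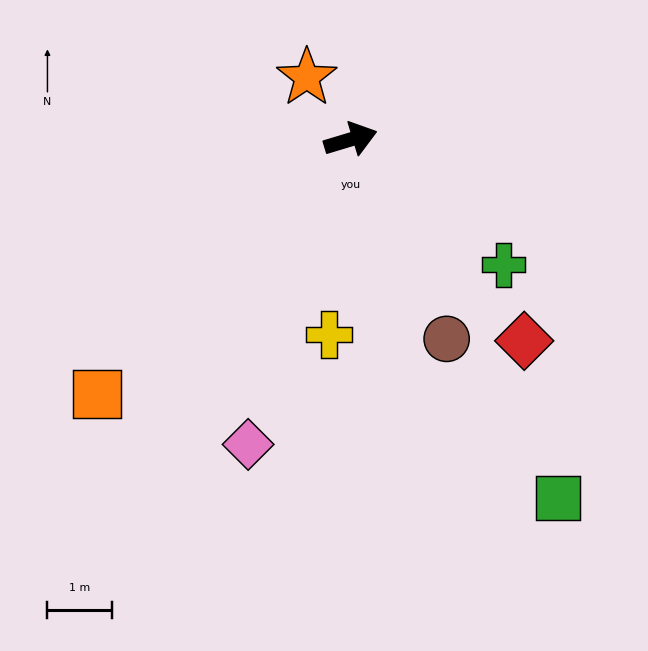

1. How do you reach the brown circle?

turn right 81°, forward 3.4 m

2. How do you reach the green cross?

turn right 56°, forward 3.1 m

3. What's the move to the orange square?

turn right 152°, forward 5.6 m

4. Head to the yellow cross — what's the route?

turn right 113°, forward 3.0 m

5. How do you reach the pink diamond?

turn right 125°, forward 5.0 m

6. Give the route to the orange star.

turn left 108°, forward 1.2 m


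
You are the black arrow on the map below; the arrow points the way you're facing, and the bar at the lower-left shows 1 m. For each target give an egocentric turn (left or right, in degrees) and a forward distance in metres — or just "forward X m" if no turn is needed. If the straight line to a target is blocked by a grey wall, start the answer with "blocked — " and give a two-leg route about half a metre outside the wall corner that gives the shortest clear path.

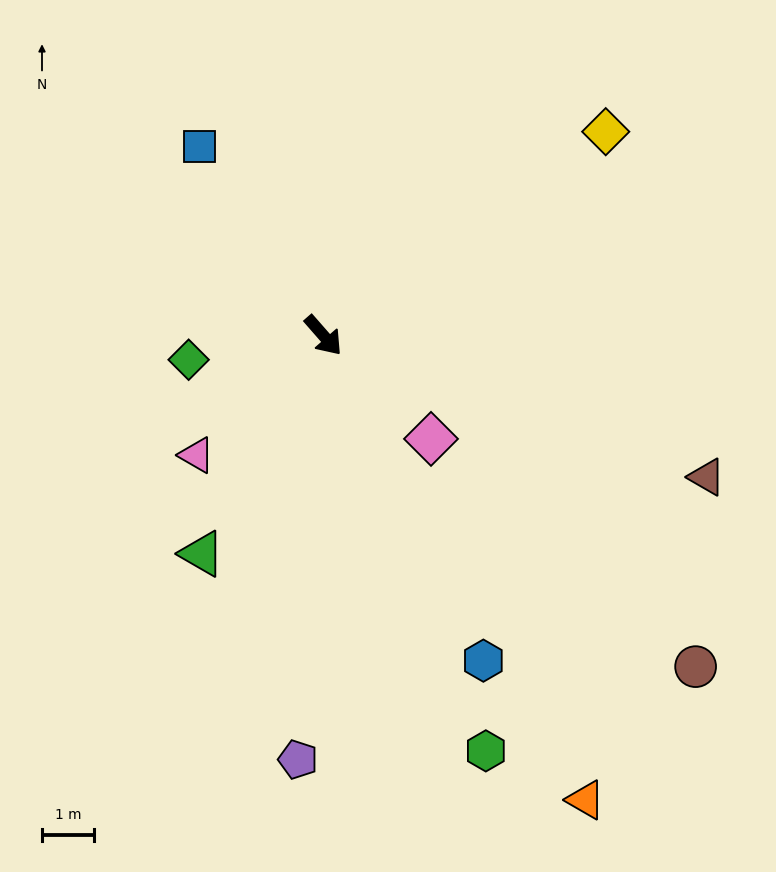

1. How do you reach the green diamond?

turn right 121°, forward 2.6 m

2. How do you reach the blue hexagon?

turn right 15°, forward 7.0 m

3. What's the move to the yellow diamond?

turn left 85°, forward 6.7 m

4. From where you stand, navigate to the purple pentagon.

turn right 45°, forward 8.2 m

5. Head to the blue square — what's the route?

turn left 172°, forward 4.4 m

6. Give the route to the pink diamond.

turn left 5°, forward 2.9 m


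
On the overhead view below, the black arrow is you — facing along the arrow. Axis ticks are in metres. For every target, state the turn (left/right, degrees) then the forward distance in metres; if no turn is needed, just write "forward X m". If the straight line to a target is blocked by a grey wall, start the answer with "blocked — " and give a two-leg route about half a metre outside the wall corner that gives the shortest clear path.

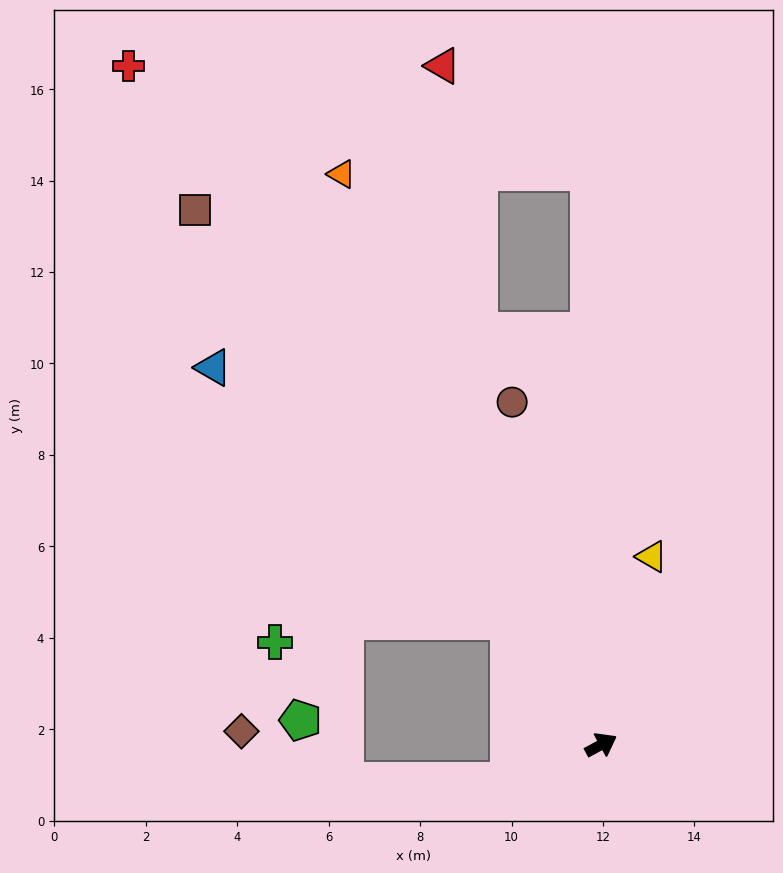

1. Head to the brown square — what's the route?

turn left 99°, forward 14.7 m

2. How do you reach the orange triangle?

turn left 86°, forward 13.7 m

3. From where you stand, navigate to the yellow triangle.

turn left 46°, forward 4.3 m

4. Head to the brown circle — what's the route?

turn left 76°, forward 7.7 m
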